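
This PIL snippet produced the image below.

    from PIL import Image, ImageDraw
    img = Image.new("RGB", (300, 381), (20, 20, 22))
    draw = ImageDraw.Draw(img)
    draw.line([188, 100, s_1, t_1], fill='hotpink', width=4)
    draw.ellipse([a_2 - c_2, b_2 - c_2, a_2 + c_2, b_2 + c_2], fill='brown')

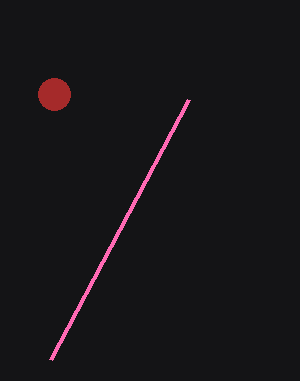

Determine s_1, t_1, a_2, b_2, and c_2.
s_1 = 50; t_1 = 360; a_2 = 54; b_2 = 94; c_2 = 16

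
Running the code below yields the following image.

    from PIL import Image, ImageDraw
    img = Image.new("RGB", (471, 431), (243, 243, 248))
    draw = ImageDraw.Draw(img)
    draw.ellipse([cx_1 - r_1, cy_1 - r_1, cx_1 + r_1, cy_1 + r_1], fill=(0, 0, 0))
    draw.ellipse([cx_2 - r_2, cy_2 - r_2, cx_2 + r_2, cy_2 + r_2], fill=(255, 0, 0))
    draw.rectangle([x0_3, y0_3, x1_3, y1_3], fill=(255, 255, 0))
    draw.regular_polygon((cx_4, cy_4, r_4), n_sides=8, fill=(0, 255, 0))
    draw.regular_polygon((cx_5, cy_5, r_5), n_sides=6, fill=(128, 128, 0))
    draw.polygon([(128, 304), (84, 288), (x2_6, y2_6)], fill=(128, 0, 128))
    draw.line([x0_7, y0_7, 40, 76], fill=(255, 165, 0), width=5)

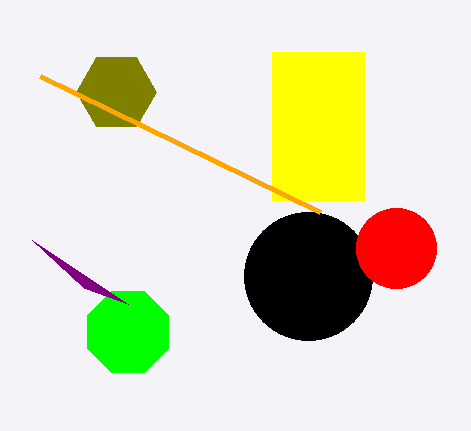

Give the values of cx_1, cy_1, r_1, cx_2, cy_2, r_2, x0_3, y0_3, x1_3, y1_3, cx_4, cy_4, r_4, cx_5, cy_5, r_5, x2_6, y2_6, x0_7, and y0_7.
cx_1 = 308; cy_1 = 276; r_1 = 64; cx_2 = 396; cy_2 = 248; r_2 = 40; x0_3 = 272; y0_3 = 52; x1_3 = 364; y1_3 = 200; cx_4 = 128; cy_4 = 332; r_4 = 44; cx_5 = 116; cy_5 = 92; r_5 = 40; x2_6 = 32; y2_6 = 240; x0_7 = 320; y0_7 = 212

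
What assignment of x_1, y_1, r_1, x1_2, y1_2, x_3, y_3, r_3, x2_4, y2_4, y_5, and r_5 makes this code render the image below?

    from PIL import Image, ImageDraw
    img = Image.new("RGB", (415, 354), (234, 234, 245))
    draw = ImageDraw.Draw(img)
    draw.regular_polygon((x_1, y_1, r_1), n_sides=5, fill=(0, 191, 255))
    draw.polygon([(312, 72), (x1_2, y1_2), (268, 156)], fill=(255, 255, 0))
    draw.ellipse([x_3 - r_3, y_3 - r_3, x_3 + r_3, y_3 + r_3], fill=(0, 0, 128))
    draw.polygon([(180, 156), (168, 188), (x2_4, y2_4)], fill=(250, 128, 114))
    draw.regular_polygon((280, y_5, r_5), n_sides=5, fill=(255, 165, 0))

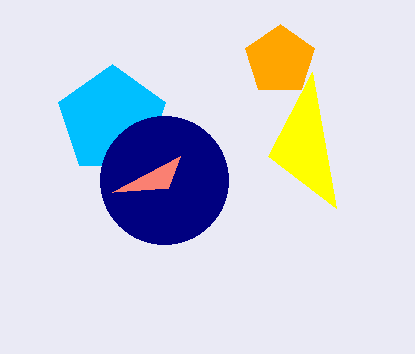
x_1 = 112
y_1 = 120
r_1 = 56
x1_2 = 336
y1_2 = 208
x_3 = 164
y_3 = 180
r_3 = 64
x2_4 = 112
y2_4 = 192
y_5 = 60
r_5 = 36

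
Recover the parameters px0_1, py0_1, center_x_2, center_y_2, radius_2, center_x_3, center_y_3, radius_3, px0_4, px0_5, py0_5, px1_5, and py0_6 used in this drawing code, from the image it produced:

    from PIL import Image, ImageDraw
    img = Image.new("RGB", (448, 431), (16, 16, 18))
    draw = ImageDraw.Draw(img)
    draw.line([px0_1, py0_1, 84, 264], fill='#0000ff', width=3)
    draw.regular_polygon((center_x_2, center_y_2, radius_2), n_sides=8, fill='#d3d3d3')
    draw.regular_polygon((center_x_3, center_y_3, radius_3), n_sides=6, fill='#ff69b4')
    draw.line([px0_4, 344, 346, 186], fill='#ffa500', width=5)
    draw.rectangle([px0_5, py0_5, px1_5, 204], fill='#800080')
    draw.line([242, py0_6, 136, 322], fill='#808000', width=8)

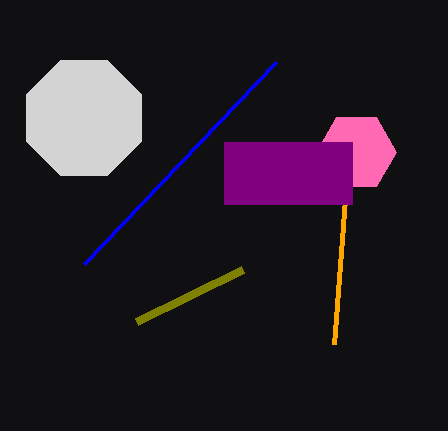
px0_1 = 276, py0_1 = 62, center_x_2 = 84, center_y_2 = 118, radius_2 = 62, center_x_3 = 356, center_y_3 = 152, radius_3 = 40, px0_4 = 334, px0_5 = 224, py0_5 = 142, px1_5 = 352, py0_6 = 270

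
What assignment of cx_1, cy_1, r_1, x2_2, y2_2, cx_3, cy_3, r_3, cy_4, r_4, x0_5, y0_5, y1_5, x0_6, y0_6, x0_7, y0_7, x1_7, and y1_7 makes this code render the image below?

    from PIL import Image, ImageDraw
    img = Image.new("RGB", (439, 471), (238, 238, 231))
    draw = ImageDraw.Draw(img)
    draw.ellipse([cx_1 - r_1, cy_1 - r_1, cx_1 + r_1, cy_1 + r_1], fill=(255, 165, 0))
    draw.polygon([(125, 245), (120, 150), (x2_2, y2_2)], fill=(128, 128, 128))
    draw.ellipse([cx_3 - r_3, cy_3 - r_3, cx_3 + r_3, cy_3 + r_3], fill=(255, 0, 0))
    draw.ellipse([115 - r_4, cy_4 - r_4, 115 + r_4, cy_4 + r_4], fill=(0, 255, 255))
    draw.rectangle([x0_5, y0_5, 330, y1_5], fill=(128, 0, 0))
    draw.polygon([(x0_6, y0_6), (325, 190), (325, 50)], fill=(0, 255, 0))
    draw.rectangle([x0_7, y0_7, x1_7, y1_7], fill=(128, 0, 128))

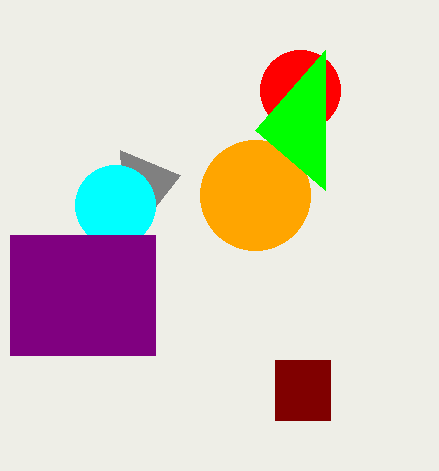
cx_1 = 255
cy_1 = 195
r_1 = 55
x2_2 = 180
y2_2 = 175
cx_3 = 300
cy_3 = 90
r_3 = 40
cy_4 = 205
r_4 = 40
x0_5 = 275
y0_5 = 360
y1_5 = 420
x0_6 = 255
y0_6 = 130
x0_7 = 10
y0_7 = 235
x1_7 = 155
y1_7 = 355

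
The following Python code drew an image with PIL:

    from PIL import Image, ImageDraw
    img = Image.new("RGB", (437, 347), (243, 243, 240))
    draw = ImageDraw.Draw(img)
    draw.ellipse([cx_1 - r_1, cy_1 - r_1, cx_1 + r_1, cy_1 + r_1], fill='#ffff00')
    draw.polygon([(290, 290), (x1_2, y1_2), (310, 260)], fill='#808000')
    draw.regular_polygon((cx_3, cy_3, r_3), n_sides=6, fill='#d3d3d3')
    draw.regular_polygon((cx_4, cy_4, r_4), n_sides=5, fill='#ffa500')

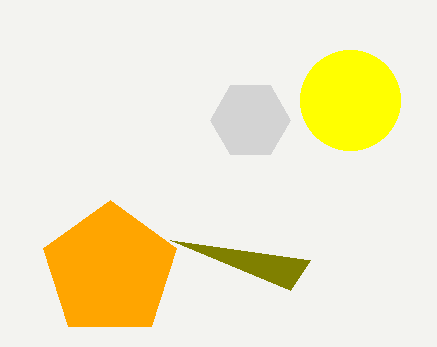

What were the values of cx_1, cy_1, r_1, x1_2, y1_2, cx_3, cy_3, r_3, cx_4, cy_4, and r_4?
cx_1 = 350; cy_1 = 100; r_1 = 50; x1_2 = 170; y1_2 = 240; cx_3 = 250; cy_3 = 120; r_3 = 40; cx_4 = 110; cy_4 = 270; r_4 = 70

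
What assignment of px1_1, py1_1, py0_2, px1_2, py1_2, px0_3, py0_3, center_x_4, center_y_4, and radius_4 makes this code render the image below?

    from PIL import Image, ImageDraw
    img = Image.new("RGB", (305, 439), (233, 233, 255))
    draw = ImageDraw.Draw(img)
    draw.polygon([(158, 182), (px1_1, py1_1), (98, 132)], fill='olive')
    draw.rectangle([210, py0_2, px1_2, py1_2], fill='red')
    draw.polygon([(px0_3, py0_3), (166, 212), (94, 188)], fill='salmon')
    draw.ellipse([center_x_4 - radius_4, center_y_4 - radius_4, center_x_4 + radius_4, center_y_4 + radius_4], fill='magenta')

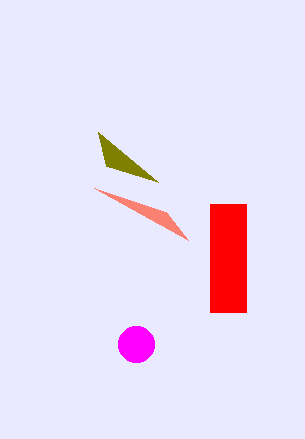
px1_1 = 106, py1_1 = 166, py0_2 = 204, px1_2 = 246, py1_2 = 312, px0_3 = 188, py0_3 = 240, center_x_4 = 136, center_y_4 = 344, radius_4 = 18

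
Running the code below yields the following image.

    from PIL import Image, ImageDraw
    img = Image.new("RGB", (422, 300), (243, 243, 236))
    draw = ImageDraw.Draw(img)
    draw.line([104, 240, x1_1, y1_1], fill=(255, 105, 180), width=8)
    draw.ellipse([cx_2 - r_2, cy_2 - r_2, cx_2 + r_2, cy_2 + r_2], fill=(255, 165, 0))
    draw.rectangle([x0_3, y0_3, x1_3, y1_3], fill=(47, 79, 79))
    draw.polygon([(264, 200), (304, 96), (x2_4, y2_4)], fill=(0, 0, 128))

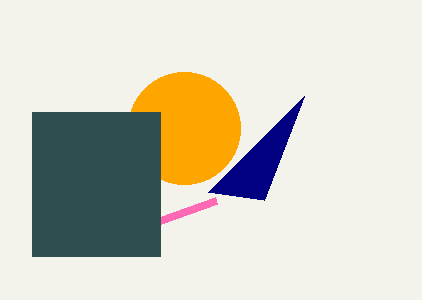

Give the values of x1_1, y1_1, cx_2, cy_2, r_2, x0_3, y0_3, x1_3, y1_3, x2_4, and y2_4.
x1_1 = 216, y1_1 = 200, cx_2 = 184, cy_2 = 128, r_2 = 56, x0_3 = 32, y0_3 = 112, x1_3 = 160, y1_3 = 256, x2_4 = 208, y2_4 = 192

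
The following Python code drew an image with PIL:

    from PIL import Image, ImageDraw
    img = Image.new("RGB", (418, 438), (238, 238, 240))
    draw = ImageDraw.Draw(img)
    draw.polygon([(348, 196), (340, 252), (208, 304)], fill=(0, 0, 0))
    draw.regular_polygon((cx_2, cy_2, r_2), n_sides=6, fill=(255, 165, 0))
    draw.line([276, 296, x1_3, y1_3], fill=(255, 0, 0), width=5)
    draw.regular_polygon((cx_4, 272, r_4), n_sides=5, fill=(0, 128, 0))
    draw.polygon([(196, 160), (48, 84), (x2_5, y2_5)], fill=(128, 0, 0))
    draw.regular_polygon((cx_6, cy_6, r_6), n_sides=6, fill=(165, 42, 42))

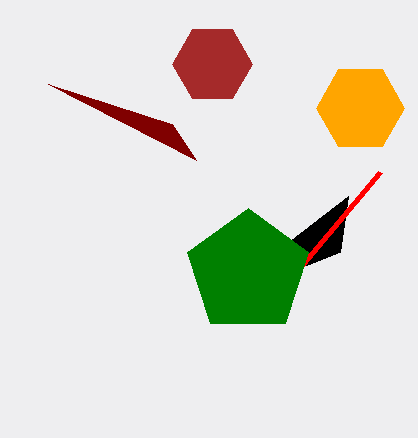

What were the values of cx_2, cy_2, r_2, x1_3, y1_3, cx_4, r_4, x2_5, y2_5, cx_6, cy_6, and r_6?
cx_2 = 360
cy_2 = 108
r_2 = 44
x1_3 = 380
y1_3 = 172
cx_4 = 248
r_4 = 64
x2_5 = 172
y2_5 = 124
cx_6 = 212
cy_6 = 64
r_6 = 40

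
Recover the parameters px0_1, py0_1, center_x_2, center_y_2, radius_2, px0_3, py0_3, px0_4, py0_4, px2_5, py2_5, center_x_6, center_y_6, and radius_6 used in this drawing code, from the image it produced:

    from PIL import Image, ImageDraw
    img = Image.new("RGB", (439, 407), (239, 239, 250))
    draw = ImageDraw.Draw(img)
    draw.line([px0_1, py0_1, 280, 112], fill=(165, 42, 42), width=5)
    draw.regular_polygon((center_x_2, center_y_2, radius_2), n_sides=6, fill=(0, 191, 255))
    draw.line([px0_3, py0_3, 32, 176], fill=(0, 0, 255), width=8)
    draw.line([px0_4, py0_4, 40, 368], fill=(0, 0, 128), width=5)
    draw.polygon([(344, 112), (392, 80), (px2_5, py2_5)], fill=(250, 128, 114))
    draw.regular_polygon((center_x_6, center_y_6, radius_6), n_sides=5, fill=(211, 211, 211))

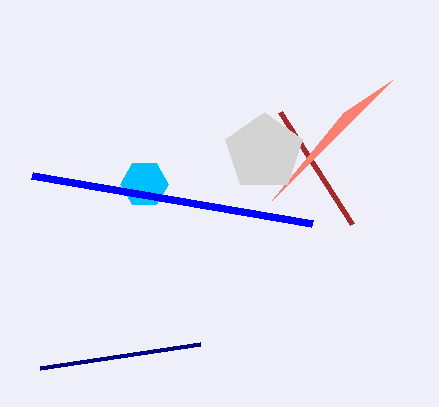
px0_1 = 352, py0_1 = 224, center_x_2 = 144, center_y_2 = 184, radius_2 = 24, px0_3 = 312, py0_3 = 224, px0_4 = 200, py0_4 = 344, px2_5 = 272, py2_5 = 200, center_x_6 = 264, center_y_6 = 152, radius_6 = 40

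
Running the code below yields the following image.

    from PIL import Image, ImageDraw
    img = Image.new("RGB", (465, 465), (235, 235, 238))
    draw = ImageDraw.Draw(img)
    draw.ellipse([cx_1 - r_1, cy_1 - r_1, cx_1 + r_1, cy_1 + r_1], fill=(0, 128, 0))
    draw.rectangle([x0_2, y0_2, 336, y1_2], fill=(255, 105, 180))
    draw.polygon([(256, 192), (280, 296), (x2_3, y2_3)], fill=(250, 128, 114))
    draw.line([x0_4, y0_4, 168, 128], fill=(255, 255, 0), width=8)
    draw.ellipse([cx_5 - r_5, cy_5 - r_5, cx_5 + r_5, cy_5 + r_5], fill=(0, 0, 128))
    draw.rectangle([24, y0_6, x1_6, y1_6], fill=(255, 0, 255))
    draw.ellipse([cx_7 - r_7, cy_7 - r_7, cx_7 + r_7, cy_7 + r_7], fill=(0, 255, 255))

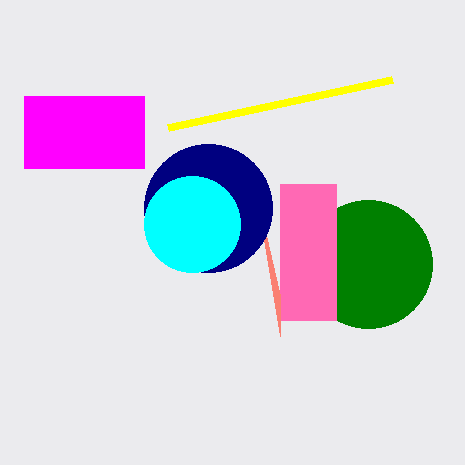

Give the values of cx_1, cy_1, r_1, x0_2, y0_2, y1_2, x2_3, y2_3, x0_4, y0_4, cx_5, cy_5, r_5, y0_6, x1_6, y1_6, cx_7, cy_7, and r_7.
cx_1 = 368
cy_1 = 264
r_1 = 64
x0_2 = 280
y0_2 = 184
y1_2 = 320
x2_3 = 280
y2_3 = 336
x0_4 = 392
y0_4 = 80
cx_5 = 208
cy_5 = 208
r_5 = 64
y0_6 = 96
x1_6 = 144
y1_6 = 168
cx_7 = 192
cy_7 = 224
r_7 = 48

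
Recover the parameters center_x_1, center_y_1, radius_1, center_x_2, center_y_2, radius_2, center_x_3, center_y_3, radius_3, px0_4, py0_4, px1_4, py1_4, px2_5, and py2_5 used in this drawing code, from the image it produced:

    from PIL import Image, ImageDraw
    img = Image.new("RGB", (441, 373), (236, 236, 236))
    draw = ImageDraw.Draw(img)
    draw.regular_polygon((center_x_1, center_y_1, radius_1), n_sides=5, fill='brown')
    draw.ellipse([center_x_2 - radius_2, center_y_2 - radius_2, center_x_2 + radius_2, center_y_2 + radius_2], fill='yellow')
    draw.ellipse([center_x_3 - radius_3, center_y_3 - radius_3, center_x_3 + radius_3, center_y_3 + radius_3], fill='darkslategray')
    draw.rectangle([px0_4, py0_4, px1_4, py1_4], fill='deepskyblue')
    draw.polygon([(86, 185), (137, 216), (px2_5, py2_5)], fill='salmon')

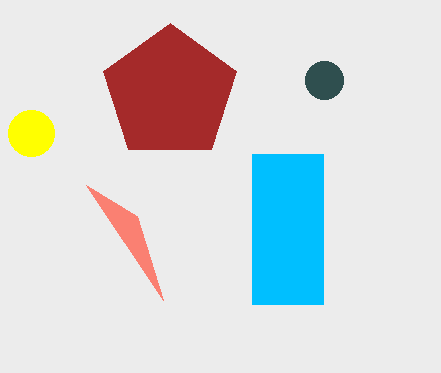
center_x_1 = 170; center_y_1 = 93; radius_1 = 70; center_x_2 = 31; center_y_2 = 133; radius_2 = 23; center_x_3 = 324; center_y_3 = 80; radius_3 = 19; px0_4 = 252; py0_4 = 154; px1_4 = 323; py1_4 = 304; px2_5 = 163; py2_5 = 300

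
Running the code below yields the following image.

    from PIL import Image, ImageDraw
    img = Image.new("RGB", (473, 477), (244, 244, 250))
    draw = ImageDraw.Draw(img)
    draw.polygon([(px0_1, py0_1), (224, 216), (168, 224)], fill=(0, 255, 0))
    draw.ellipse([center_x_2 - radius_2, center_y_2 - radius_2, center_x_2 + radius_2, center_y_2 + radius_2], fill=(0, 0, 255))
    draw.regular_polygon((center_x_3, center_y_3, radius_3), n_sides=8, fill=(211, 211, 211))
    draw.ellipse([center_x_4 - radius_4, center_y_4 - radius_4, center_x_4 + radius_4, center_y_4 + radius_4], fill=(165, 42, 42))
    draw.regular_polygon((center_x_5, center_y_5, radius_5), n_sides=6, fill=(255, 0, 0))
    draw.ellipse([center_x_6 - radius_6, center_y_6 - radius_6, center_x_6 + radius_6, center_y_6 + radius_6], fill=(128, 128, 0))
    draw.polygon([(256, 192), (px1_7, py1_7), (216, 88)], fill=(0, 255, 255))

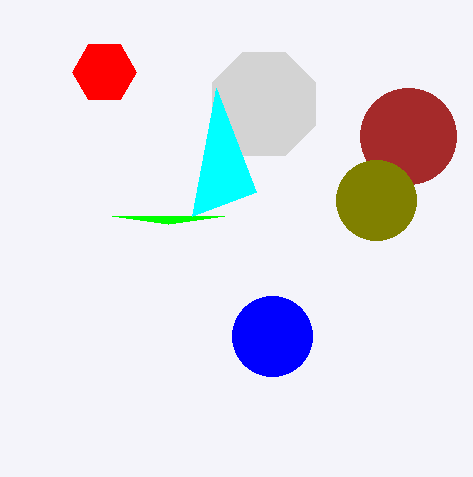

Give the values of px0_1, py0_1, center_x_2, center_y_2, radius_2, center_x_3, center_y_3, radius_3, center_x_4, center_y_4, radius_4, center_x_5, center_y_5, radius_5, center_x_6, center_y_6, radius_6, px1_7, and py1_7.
px0_1 = 112
py0_1 = 216
center_x_2 = 272
center_y_2 = 336
radius_2 = 40
center_x_3 = 264
center_y_3 = 104
radius_3 = 56
center_x_4 = 408
center_y_4 = 136
radius_4 = 48
center_x_5 = 104
center_y_5 = 72
radius_5 = 32
center_x_6 = 376
center_y_6 = 200
radius_6 = 40
px1_7 = 192
py1_7 = 216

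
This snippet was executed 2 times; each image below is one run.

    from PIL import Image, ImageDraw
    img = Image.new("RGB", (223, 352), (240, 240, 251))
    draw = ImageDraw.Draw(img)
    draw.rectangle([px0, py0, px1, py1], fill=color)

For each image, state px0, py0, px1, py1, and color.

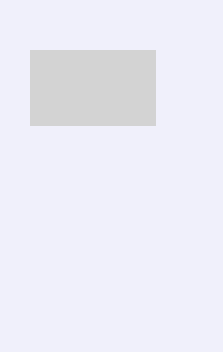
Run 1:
px0 = 30
py0 = 50
px1 = 155
py1 = 125
color = 'lightgray'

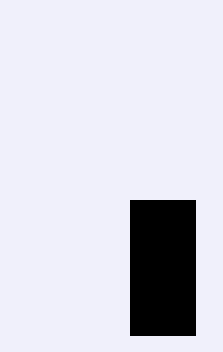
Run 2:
px0 = 130, py0 = 200, px1 = 195, py1 = 335, color = 'black'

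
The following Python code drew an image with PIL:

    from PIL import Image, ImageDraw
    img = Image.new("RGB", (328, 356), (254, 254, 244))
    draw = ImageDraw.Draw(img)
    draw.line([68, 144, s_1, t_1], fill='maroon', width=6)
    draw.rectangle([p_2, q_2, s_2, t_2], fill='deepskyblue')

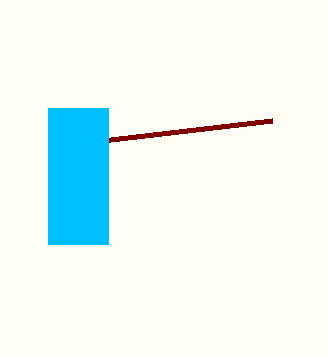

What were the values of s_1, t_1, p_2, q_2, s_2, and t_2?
s_1 = 272, t_1 = 120, p_2 = 48, q_2 = 108, s_2 = 108, t_2 = 244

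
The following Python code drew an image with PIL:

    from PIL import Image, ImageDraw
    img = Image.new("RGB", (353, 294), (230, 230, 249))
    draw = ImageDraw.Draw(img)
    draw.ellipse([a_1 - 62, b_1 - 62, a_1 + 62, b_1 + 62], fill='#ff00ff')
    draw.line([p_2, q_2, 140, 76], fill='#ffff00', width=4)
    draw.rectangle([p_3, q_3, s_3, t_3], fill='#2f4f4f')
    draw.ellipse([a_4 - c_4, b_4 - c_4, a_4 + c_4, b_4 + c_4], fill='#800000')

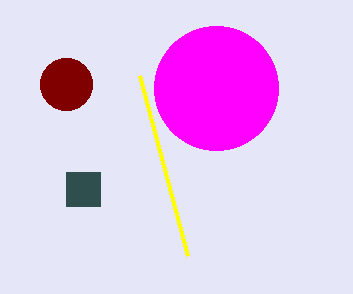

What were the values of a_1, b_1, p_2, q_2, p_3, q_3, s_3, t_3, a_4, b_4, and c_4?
a_1 = 216, b_1 = 88, p_2 = 188, q_2 = 256, p_3 = 66, q_3 = 172, s_3 = 100, t_3 = 206, a_4 = 66, b_4 = 84, c_4 = 26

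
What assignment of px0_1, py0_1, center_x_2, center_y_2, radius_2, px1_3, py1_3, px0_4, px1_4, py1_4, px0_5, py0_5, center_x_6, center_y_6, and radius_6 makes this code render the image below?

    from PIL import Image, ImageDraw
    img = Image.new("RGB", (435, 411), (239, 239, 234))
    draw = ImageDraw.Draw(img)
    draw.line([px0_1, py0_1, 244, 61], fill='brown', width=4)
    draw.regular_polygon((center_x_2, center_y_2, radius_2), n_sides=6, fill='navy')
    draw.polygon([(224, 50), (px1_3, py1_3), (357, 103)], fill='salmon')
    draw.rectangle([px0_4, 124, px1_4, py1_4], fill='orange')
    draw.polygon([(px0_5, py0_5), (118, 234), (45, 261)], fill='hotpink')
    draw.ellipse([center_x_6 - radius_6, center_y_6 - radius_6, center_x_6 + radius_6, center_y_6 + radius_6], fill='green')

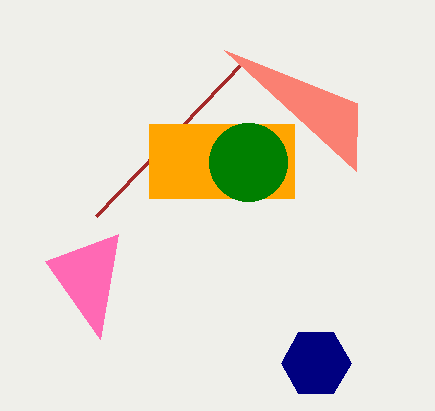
px0_1 = 96, py0_1 = 216, center_x_2 = 316, center_y_2 = 363, radius_2 = 35, px1_3 = 356, py1_3 = 171, px0_4 = 149, px1_4 = 294, py1_4 = 198, px0_5 = 100, py0_5 = 339, center_x_6 = 248, center_y_6 = 162, radius_6 = 39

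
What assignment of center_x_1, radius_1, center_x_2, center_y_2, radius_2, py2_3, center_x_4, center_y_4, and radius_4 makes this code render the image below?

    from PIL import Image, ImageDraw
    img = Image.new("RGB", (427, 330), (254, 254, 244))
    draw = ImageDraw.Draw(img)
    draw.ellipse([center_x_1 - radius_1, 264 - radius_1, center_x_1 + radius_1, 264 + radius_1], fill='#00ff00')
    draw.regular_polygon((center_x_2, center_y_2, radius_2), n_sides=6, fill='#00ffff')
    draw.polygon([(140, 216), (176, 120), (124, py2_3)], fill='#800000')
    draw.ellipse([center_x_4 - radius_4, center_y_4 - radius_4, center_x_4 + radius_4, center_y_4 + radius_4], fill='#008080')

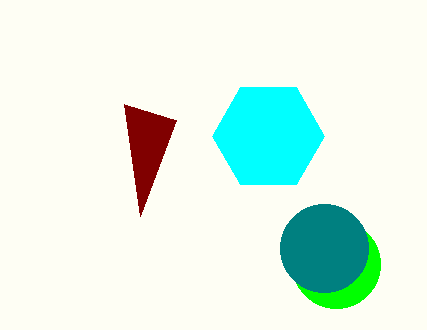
center_x_1 = 336
radius_1 = 44
center_x_2 = 268
center_y_2 = 136
radius_2 = 56
py2_3 = 104
center_x_4 = 324
center_y_4 = 248
radius_4 = 44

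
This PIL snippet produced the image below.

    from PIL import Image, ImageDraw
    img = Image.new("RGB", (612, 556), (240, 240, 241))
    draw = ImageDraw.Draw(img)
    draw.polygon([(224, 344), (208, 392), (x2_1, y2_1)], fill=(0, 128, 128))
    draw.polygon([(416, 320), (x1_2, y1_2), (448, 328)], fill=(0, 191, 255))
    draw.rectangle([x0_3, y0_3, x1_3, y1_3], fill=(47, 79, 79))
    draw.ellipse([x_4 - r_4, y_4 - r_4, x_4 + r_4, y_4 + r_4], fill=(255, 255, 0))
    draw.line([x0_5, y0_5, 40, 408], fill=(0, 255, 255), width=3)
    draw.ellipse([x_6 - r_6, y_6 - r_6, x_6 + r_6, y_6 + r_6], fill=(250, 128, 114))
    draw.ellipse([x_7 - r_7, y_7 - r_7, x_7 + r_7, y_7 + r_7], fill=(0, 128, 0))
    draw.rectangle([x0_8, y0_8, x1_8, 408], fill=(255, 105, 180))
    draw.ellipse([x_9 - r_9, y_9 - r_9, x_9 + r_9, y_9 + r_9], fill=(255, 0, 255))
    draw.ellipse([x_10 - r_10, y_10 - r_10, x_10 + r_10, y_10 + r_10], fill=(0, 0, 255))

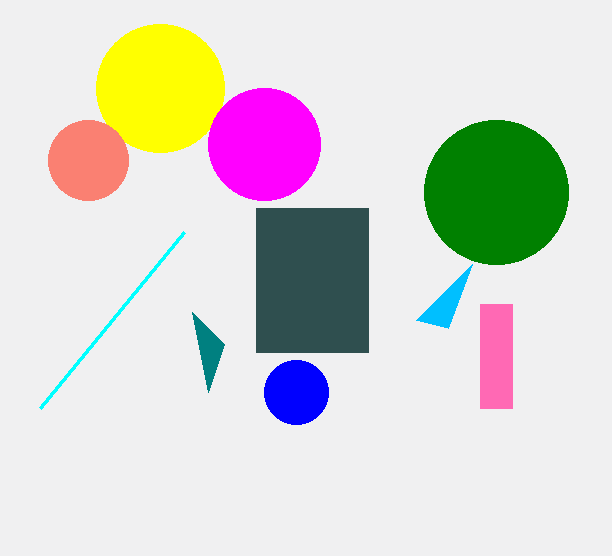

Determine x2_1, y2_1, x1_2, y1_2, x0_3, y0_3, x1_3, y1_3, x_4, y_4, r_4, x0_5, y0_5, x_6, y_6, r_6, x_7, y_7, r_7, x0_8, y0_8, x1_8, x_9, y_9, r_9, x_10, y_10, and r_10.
x2_1 = 192; y2_1 = 312; x1_2 = 472; y1_2 = 264; x0_3 = 256; y0_3 = 208; x1_3 = 368; y1_3 = 352; x_4 = 160; y_4 = 88; r_4 = 64; x0_5 = 184; y0_5 = 232; x_6 = 88; y_6 = 160; r_6 = 40; x_7 = 496; y_7 = 192; r_7 = 72; x0_8 = 480; y0_8 = 304; x1_8 = 512; x_9 = 264; y_9 = 144; r_9 = 56; x_10 = 296; y_10 = 392; r_10 = 32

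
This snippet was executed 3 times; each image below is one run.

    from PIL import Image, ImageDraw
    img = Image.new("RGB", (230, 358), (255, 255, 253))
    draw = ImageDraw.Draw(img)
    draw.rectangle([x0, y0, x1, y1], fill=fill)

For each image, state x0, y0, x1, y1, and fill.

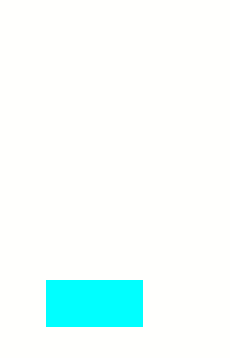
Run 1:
x0 = 46
y0 = 280
x1 = 142
y1 = 326
fill = 'cyan'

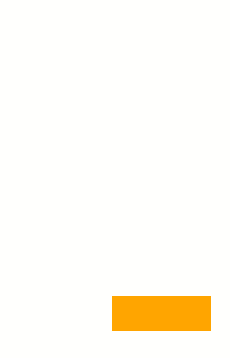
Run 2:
x0 = 112; y0 = 296; x1 = 210; y1 = 330; fill = 'orange'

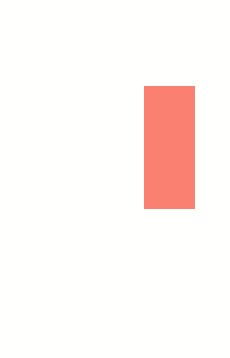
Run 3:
x0 = 144
y0 = 86
x1 = 194
y1 = 208
fill = 'salmon'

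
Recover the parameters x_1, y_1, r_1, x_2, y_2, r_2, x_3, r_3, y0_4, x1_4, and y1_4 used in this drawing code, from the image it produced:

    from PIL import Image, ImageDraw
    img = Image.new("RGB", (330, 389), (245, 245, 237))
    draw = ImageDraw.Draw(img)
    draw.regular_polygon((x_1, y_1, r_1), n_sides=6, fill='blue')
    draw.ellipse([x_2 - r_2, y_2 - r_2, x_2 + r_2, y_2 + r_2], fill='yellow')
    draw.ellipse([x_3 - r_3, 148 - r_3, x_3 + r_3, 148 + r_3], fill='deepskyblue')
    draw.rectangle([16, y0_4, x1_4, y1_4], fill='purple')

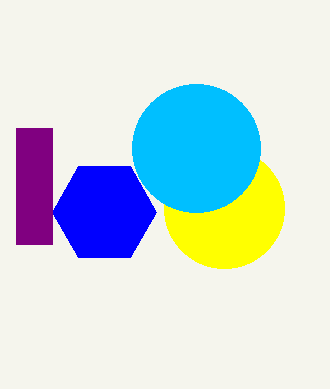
x_1 = 104, y_1 = 212, r_1 = 52, x_2 = 224, y_2 = 208, r_2 = 60, x_3 = 196, r_3 = 64, y0_4 = 128, x1_4 = 52, y1_4 = 244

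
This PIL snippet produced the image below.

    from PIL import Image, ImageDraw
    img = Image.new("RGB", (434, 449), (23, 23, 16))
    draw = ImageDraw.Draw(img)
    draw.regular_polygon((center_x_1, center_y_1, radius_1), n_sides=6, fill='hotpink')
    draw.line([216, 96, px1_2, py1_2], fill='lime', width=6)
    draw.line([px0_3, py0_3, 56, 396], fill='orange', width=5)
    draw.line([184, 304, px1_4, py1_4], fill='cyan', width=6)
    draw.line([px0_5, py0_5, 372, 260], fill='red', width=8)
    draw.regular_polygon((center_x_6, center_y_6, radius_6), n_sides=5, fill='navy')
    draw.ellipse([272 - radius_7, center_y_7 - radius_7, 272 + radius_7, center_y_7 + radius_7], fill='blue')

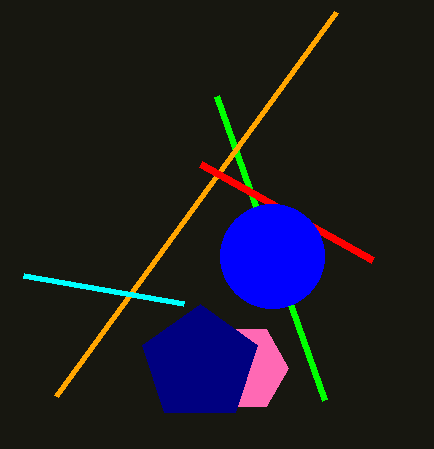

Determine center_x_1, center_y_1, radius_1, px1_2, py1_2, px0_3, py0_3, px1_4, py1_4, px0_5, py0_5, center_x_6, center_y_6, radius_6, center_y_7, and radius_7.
center_x_1 = 244; center_y_1 = 368; radius_1 = 44; px1_2 = 324; py1_2 = 400; px0_3 = 336; py0_3 = 12; px1_4 = 24; py1_4 = 276; px0_5 = 200; py0_5 = 164; center_x_6 = 200; center_y_6 = 364; radius_6 = 60; center_y_7 = 256; radius_7 = 52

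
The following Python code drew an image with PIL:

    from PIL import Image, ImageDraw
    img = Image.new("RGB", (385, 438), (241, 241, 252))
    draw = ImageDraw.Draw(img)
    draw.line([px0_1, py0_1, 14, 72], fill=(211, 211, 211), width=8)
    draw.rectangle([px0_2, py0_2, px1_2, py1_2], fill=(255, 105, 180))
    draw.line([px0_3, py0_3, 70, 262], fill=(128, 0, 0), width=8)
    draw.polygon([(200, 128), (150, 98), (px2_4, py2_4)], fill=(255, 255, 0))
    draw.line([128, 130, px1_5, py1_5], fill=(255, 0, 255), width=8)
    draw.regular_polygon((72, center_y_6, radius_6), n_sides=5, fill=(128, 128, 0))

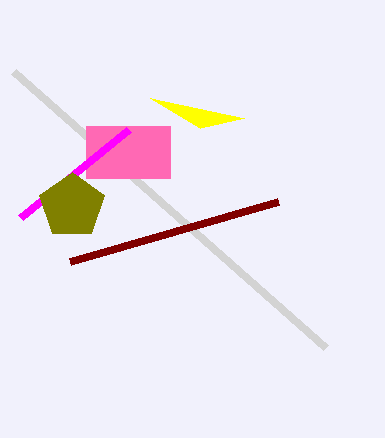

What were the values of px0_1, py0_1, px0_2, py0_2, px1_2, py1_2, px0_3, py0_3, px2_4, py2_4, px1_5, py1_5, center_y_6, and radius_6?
px0_1 = 326, py0_1 = 348, px0_2 = 86, py0_2 = 126, px1_2 = 170, py1_2 = 178, px0_3 = 278, py0_3 = 202, px2_4 = 244, py2_4 = 118, px1_5 = 20, py1_5 = 218, center_y_6 = 206, radius_6 = 34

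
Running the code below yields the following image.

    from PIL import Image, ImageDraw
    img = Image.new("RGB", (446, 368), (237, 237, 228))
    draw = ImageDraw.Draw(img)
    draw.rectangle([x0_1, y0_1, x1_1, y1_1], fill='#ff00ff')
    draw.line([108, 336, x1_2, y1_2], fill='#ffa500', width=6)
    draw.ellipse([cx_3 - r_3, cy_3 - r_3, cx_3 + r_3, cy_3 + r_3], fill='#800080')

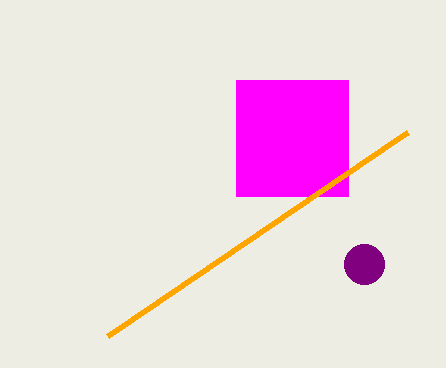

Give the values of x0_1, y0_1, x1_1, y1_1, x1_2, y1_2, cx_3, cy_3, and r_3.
x0_1 = 236
y0_1 = 80
x1_1 = 348
y1_1 = 196
x1_2 = 408
y1_2 = 132
cx_3 = 364
cy_3 = 264
r_3 = 20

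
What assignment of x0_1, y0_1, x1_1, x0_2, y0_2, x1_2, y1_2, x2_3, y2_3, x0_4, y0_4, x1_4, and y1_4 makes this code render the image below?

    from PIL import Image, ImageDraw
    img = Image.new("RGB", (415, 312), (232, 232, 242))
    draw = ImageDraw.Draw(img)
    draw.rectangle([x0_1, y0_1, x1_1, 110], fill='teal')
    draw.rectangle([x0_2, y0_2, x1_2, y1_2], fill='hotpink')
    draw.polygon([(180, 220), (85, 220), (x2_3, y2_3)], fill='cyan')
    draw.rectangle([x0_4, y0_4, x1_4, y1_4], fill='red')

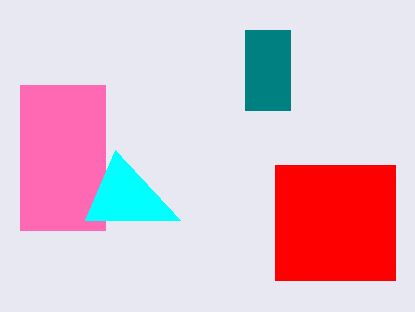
x0_1 = 245, y0_1 = 30, x1_1 = 290, x0_2 = 20, y0_2 = 85, x1_2 = 105, y1_2 = 230, x2_3 = 115, y2_3 = 150, x0_4 = 275, y0_4 = 165, x1_4 = 395, y1_4 = 280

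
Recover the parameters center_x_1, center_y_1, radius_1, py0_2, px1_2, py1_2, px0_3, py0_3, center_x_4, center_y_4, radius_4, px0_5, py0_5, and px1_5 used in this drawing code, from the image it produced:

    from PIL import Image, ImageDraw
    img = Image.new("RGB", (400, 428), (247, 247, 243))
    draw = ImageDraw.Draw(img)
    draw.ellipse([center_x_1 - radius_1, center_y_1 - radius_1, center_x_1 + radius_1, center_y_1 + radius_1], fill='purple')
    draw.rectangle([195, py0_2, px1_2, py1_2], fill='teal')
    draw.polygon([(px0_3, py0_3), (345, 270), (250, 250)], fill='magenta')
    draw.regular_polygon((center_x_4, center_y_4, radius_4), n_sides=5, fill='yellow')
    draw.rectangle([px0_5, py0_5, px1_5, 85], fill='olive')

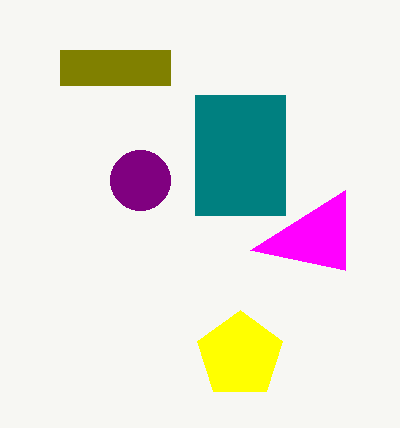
center_x_1 = 140
center_y_1 = 180
radius_1 = 30
py0_2 = 95
px1_2 = 285
py1_2 = 215
px0_3 = 345
py0_3 = 190
center_x_4 = 240
center_y_4 = 355
radius_4 = 45
px0_5 = 60
py0_5 = 50
px1_5 = 170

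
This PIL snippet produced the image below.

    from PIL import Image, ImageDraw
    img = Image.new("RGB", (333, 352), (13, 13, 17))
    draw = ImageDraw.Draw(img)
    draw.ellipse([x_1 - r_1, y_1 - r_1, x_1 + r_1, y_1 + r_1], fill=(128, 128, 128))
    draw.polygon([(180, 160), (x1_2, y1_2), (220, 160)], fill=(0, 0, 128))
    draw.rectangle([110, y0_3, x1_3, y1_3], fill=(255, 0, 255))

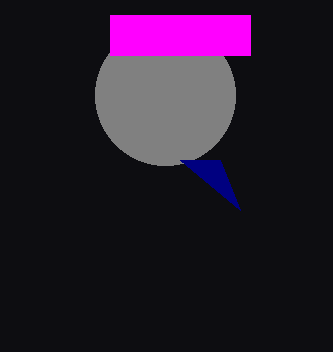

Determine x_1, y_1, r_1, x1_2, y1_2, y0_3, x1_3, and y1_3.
x_1 = 165
y_1 = 95
r_1 = 70
x1_2 = 240
y1_2 = 210
y0_3 = 15
x1_3 = 250
y1_3 = 55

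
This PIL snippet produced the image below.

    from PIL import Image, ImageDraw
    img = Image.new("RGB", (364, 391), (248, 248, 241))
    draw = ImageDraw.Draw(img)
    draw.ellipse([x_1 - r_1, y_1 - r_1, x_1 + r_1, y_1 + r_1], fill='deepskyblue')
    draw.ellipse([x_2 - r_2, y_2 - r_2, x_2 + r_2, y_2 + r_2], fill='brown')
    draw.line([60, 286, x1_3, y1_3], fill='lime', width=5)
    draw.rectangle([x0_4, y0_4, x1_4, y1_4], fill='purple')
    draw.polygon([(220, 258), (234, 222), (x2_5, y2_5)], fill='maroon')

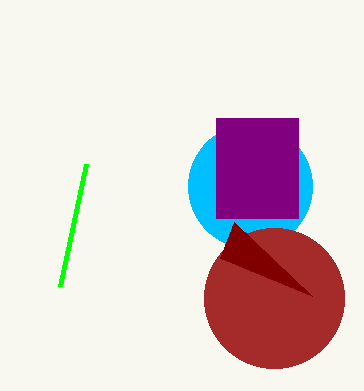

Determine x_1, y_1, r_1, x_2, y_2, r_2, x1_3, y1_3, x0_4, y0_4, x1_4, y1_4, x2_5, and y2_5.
x_1 = 250, y_1 = 186, r_1 = 62, x_2 = 274, y_2 = 298, r_2 = 70, x1_3 = 86, y1_3 = 164, x0_4 = 216, y0_4 = 118, x1_4 = 298, y1_4 = 218, x2_5 = 312, y2_5 = 296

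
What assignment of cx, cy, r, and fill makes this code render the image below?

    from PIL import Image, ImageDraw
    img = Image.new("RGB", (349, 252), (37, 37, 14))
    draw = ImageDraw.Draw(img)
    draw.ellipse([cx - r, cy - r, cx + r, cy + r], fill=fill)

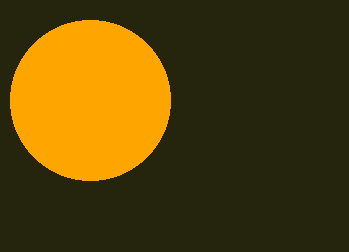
cx = 90
cy = 100
r = 80
fill = 'orange'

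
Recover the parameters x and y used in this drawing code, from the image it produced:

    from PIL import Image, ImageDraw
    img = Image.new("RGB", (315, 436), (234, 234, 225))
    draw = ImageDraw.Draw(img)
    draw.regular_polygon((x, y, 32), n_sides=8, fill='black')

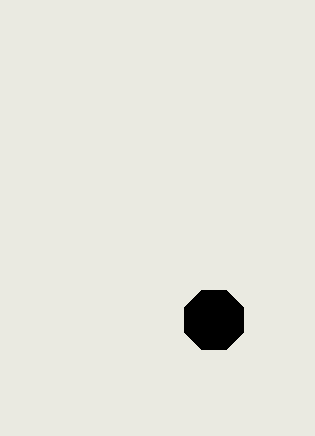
x = 214
y = 320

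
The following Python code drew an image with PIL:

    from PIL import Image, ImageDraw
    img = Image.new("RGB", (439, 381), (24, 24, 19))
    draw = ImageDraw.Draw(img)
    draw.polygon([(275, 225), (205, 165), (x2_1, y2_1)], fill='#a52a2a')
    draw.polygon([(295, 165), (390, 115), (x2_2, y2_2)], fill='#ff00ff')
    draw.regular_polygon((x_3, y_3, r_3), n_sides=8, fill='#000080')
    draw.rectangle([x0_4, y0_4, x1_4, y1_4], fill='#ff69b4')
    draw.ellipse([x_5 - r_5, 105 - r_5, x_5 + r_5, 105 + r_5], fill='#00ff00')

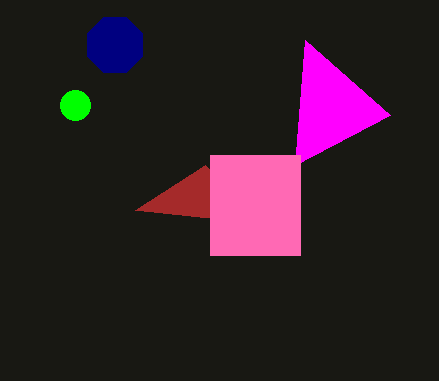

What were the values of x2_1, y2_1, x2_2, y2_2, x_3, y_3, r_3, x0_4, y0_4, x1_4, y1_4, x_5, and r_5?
x2_1 = 135
y2_1 = 210
x2_2 = 305
y2_2 = 40
x_3 = 115
y_3 = 45
r_3 = 30
x0_4 = 210
y0_4 = 155
x1_4 = 300
y1_4 = 255
x_5 = 75
r_5 = 15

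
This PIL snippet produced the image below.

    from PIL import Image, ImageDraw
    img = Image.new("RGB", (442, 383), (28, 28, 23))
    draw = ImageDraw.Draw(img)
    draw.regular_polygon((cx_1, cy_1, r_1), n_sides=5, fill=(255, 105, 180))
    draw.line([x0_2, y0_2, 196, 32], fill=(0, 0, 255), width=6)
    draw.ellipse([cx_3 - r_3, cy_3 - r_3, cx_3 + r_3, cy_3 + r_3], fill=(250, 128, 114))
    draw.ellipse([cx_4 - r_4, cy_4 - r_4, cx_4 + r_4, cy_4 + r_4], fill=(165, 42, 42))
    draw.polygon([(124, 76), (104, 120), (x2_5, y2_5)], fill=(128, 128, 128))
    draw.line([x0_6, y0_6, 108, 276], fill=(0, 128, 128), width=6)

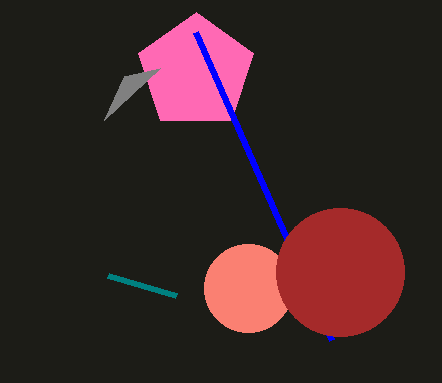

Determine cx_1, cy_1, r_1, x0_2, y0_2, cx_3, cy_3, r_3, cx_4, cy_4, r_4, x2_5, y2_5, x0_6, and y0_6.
cx_1 = 196
cy_1 = 72
r_1 = 60
x0_2 = 332
y0_2 = 340
cx_3 = 248
cy_3 = 288
r_3 = 44
cx_4 = 340
cy_4 = 272
r_4 = 64
x2_5 = 160
y2_5 = 68
x0_6 = 176
y0_6 = 296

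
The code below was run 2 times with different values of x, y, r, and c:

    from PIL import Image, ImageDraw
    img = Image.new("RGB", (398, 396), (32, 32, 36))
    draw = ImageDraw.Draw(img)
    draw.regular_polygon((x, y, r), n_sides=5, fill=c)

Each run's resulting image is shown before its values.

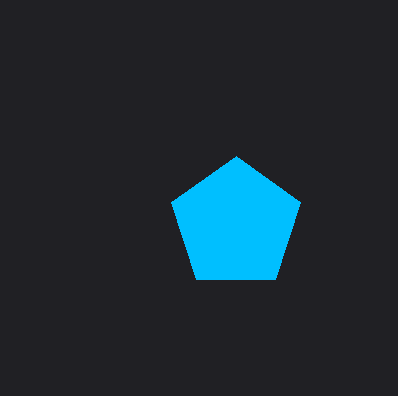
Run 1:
x = 236, y = 224, r = 68, c = 'deepskyblue'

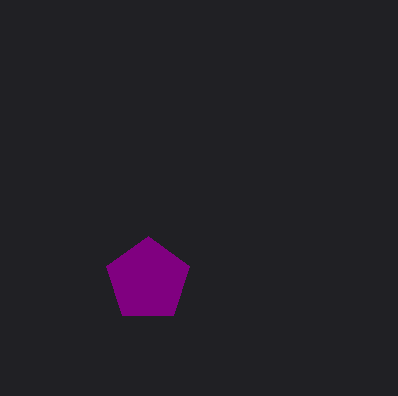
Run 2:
x = 148, y = 280, r = 44, c = 'purple'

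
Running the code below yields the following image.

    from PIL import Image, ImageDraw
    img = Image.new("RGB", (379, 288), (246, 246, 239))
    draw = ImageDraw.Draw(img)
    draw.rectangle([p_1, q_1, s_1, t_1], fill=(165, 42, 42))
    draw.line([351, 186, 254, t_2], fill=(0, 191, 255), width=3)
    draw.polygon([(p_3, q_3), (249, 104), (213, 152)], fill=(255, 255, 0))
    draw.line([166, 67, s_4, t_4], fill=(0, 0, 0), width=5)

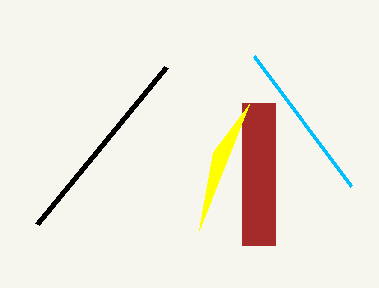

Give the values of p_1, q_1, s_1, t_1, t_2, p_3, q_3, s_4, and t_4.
p_1 = 242
q_1 = 103
s_1 = 275
t_1 = 245
t_2 = 56
p_3 = 199
q_3 = 230
s_4 = 37
t_4 = 224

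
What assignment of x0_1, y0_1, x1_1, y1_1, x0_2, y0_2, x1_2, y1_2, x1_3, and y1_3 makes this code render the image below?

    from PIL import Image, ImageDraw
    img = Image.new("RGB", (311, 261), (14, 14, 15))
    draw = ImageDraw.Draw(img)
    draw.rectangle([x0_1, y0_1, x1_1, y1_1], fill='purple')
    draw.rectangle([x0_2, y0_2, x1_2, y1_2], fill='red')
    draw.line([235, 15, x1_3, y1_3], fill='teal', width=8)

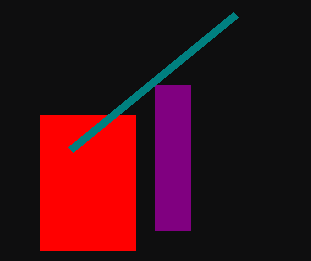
x0_1 = 155; y0_1 = 85; x1_1 = 190; y1_1 = 230; x0_2 = 40; y0_2 = 115; x1_2 = 135; y1_2 = 250; x1_3 = 70; y1_3 = 150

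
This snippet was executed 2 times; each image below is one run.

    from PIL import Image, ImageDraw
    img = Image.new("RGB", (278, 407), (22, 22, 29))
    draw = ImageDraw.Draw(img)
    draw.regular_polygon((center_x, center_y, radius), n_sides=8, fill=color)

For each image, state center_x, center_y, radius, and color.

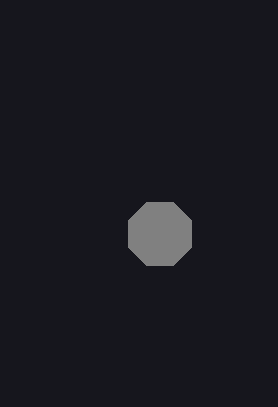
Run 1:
center_x = 160; center_y = 234; radius = 34; color = 'gray'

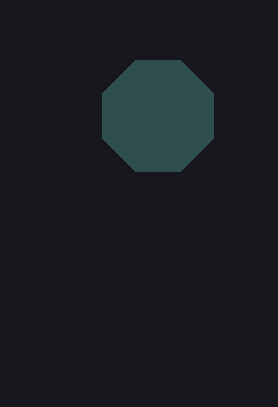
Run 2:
center_x = 158; center_y = 116; radius = 60; color = 'darkslategray'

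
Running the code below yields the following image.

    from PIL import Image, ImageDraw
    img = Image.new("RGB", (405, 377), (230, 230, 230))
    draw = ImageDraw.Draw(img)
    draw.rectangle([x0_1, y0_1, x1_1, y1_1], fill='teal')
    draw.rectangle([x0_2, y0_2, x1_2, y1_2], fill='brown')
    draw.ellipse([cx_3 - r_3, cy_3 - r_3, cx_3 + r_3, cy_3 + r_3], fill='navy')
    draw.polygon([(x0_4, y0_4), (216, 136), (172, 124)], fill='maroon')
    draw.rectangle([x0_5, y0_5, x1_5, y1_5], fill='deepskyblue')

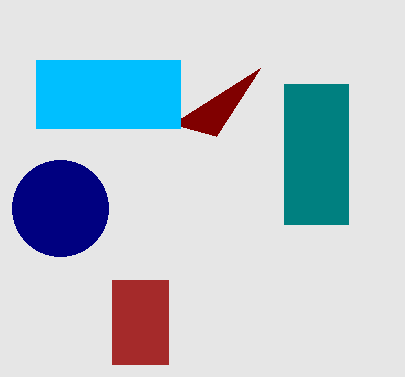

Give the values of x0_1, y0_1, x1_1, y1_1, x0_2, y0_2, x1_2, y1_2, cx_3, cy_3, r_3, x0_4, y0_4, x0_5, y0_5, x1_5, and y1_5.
x0_1 = 284, y0_1 = 84, x1_1 = 348, y1_1 = 224, x0_2 = 112, y0_2 = 280, x1_2 = 168, y1_2 = 364, cx_3 = 60, cy_3 = 208, r_3 = 48, x0_4 = 260, y0_4 = 68, x0_5 = 36, y0_5 = 60, x1_5 = 180, y1_5 = 128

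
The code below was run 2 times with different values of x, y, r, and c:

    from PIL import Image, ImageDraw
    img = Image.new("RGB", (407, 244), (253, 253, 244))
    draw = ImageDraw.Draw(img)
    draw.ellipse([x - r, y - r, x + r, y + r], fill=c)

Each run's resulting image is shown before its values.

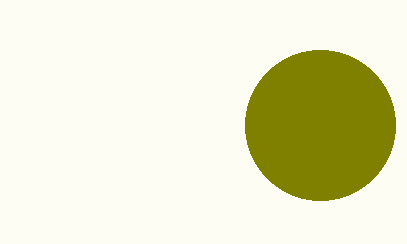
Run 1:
x = 320; y = 125; r = 75; c = 'olive'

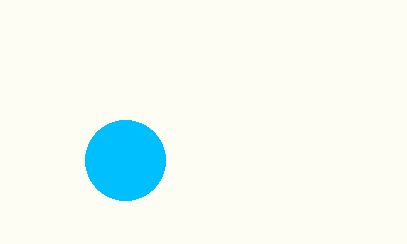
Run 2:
x = 125
y = 160
r = 40
c = 'deepskyblue'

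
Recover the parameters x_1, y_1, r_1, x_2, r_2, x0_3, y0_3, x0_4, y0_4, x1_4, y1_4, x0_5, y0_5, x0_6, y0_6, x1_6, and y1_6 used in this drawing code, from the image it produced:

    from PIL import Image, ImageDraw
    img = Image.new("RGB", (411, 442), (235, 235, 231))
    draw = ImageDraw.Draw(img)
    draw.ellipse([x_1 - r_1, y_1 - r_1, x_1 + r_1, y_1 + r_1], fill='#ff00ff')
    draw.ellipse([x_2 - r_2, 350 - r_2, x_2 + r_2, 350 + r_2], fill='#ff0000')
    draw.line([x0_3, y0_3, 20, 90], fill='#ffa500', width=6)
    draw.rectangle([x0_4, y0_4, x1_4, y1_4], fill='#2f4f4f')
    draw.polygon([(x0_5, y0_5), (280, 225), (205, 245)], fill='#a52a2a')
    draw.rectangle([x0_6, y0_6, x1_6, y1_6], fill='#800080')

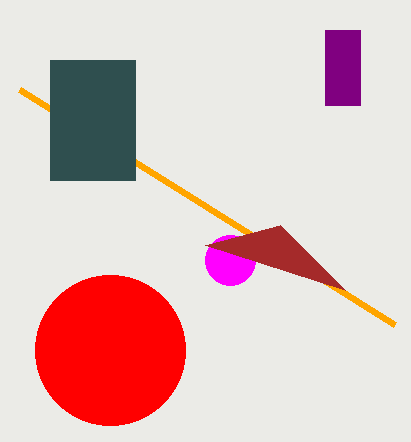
x_1 = 230
y_1 = 260
r_1 = 25
x_2 = 110
r_2 = 75
x0_3 = 395
y0_3 = 325
x0_4 = 50
y0_4 = 60
x1_4 = 135
y1_4 = 180
x0_5 = 345
y0_5 = 290
x0_6 = 325
y0_6 = 30
x1_6 = 360
y1_6 = 105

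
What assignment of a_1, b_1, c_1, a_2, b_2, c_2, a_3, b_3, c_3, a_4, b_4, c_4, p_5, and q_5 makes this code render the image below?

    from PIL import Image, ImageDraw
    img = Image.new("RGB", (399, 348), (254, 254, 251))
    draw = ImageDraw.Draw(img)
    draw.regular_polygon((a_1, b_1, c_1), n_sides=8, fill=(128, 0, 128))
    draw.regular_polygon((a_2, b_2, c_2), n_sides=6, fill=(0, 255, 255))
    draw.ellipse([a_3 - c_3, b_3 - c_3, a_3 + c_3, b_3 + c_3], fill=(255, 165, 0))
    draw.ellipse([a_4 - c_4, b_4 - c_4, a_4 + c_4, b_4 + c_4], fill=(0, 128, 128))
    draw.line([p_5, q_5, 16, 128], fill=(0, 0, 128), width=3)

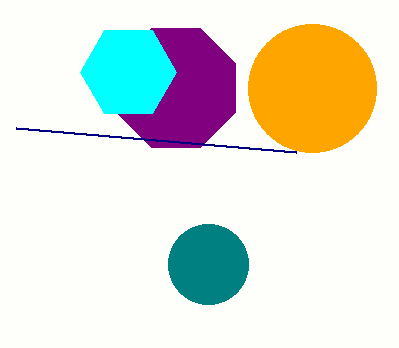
a_1 = 176; b_1 = 88; c_1 = 64; a_2 = 128; b_2 = 72; c_2 = 48; a_3 = 312; b_3 = 88; c_3 = 64; a_4 = 208; b_4 = 264; c_4 = 40; p_5 = 296; q_5 = 152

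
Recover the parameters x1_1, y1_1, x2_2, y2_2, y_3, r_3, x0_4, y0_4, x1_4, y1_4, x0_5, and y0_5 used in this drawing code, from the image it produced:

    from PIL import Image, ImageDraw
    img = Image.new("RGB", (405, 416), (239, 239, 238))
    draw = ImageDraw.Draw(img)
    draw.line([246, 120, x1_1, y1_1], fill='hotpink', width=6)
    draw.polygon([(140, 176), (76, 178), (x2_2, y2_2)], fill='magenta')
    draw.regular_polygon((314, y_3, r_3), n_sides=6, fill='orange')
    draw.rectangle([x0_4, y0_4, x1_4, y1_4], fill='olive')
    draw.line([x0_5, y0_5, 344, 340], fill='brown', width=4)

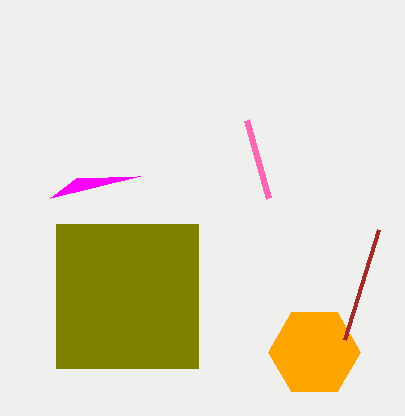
x1_1 = 268, y1_1 = 198, x2_2 = 50, y2_2 = 198, y_3 = 352, r_3 = 46, x0_4 = 56, y0_4 = 224, x1_4 = 198, y1_4 = 368, x0_5 = 378, y0_5 = 230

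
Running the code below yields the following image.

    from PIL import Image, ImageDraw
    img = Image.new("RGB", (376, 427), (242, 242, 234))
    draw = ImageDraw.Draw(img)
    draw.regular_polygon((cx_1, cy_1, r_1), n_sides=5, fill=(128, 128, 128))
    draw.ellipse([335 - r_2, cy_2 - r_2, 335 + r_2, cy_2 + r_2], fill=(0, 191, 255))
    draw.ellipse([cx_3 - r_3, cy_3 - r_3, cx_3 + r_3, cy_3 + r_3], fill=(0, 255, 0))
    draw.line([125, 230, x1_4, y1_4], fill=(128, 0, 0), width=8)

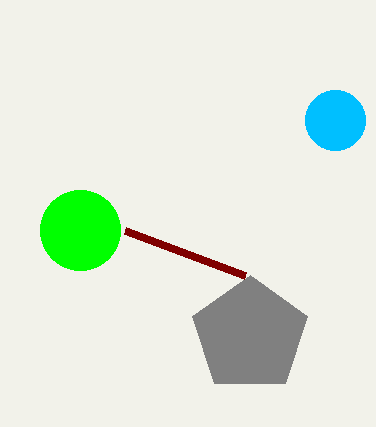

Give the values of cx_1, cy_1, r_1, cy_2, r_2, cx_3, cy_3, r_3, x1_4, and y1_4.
cx_1 = 250; cy_1 = 335; r_1 = 60; cy_2 = 120; r_2 = 30; cx_3 = 80; cy_3 = 230; r_3 = 40; x1_4 = 245; y1_4 = 275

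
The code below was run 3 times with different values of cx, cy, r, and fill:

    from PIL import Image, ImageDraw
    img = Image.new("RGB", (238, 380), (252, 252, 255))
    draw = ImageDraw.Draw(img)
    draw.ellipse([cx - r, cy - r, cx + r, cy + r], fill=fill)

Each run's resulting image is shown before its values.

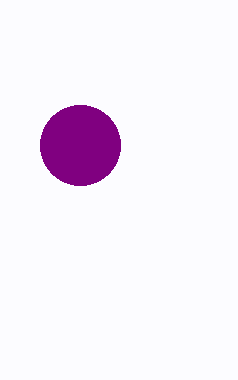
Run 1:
cx = 80, cy = 145, r = 40, fill = 'purple'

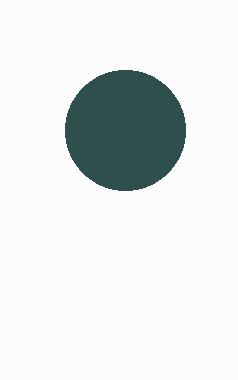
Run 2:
cx = 125
cy = 130
r = 60
fill = 'darkslategray'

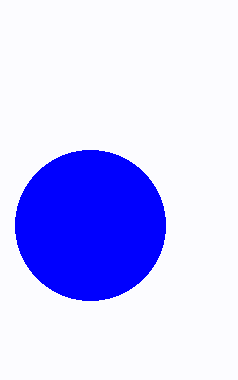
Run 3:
cx = 90, cy = 225, r = 75, fill = 'blue'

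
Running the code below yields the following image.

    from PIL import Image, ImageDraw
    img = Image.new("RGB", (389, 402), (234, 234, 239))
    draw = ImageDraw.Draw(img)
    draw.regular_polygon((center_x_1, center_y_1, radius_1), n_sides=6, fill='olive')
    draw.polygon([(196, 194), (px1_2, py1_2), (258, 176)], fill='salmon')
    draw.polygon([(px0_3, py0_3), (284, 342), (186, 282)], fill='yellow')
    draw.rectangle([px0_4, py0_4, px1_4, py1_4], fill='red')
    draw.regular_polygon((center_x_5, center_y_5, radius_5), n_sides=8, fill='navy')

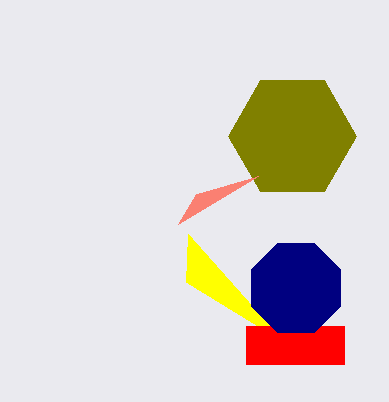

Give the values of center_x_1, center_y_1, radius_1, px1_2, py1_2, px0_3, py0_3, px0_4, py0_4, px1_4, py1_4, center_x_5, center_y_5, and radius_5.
center_x_1 = 292; center_y_1 = 136; radius_1 = 64; px1_2 = 178; py1_2 = 224; px0_3 = 188; py0_3 = 234; px0_4 = 246; py0_4 = 326; px1_4 = 344; py1_4 = 364; center_x_5 = 296; center_y_5 = 288; radius_5 = 48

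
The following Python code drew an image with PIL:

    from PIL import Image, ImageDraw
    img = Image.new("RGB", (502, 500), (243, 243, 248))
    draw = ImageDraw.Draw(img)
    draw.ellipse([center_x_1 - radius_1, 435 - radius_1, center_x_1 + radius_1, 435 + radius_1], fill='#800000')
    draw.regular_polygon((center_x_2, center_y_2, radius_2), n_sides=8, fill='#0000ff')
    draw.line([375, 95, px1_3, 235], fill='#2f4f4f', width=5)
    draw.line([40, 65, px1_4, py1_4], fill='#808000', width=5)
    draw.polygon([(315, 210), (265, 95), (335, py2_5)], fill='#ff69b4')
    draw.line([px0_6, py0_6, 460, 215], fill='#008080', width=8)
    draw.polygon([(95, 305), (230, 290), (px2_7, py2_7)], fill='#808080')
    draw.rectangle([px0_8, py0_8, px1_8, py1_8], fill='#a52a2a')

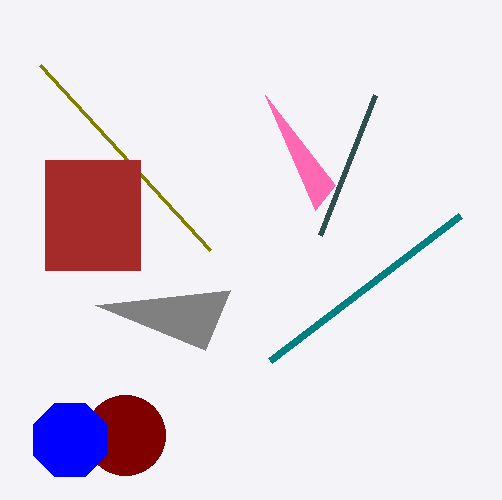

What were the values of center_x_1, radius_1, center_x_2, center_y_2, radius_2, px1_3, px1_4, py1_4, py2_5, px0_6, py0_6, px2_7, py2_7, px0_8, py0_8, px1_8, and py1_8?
center_x_1 = 125
radius_1 = 40
center_x_2 = 70
center_y_2 = 440
radius_2 = 40
px1_3 = 320
px1_4 = 210
py1_4 = 250
py2_5 = 185
px0_6 = 270
py0_6 = 360
px2_7 = 205
py2_7 = 350
px0_8 = 45
py0_8 = 160
px1_8 = 140
py1_8 = 270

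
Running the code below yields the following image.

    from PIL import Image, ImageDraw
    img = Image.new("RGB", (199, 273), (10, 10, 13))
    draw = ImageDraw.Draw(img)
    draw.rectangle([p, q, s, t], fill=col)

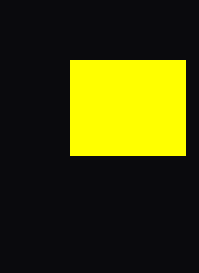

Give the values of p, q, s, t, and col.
p = 70; q = 60; s = 185; t = 155; col = 'yellow'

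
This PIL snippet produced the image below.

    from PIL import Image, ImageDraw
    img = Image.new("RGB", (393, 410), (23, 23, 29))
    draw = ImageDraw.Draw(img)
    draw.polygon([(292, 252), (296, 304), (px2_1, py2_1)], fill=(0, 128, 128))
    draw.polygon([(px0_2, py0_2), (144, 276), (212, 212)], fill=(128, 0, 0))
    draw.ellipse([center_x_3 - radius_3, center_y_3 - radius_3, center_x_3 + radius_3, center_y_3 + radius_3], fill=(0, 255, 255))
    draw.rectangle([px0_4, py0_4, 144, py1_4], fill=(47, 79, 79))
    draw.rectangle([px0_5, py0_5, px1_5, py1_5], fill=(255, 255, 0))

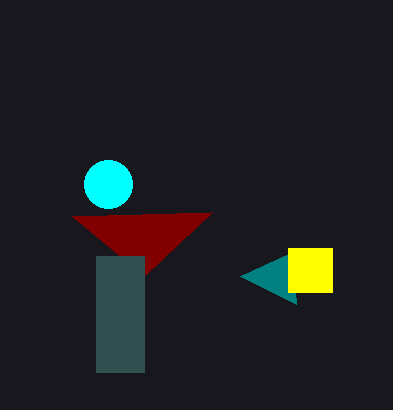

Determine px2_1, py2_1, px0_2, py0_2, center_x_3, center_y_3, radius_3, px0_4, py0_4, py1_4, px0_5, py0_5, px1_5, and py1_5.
px2_1 = 240
py2_1 = 276
px0_2 = 72
py0_2 = 216
center_x_3 = 108
center_y_3 = 184
radius_3 = 24
px0_4 = 96
py0_4 = 256
py1_4 = 372
px0_5 = 288
py0_5 = 248
px1_5 = 332
py1_5 = 292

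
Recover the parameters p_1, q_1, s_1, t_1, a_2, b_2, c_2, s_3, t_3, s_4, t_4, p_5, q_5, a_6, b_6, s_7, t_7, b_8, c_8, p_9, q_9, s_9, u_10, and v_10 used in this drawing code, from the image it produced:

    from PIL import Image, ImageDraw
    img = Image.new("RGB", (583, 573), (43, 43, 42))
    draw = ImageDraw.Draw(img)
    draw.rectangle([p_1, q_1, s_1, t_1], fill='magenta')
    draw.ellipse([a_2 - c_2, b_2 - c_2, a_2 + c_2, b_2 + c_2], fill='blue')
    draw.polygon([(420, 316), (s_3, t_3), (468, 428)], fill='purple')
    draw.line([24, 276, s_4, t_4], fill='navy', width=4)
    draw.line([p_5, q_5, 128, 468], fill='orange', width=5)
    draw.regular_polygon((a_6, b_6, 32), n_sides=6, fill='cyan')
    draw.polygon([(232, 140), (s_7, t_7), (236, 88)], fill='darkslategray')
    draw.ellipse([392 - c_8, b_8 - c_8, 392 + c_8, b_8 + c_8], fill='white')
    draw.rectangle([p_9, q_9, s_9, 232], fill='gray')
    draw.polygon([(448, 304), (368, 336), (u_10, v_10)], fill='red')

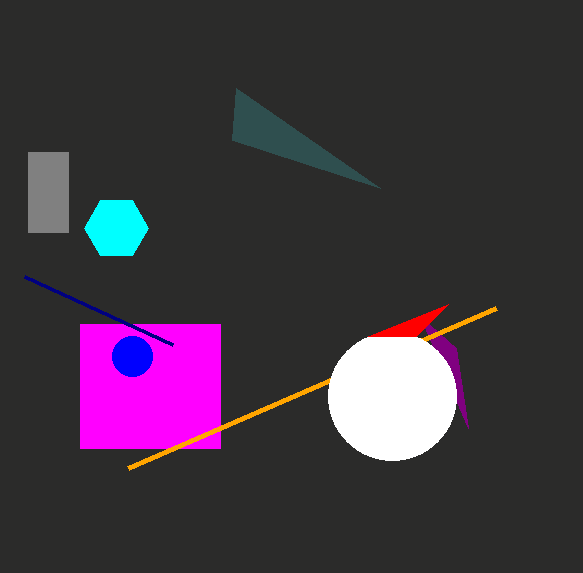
p_1 = 80; q_1 = 324; s_1 = 220; t_1 = 448; a_2 = 132; b_2 = 356; c_2 = 20; s_3 = 456; t_3 = 348; s_4 = 172; t_4 = 344; p_5 = 496; q_5 = 308; a_6 = 116; b_6 = 228; s_7 = 380; t_7 = 188; b_8 = 396; c_8 = 64; p_9 = 28; q_9 = 152; s_9 = 68; u_10 = 416; v_10 = 336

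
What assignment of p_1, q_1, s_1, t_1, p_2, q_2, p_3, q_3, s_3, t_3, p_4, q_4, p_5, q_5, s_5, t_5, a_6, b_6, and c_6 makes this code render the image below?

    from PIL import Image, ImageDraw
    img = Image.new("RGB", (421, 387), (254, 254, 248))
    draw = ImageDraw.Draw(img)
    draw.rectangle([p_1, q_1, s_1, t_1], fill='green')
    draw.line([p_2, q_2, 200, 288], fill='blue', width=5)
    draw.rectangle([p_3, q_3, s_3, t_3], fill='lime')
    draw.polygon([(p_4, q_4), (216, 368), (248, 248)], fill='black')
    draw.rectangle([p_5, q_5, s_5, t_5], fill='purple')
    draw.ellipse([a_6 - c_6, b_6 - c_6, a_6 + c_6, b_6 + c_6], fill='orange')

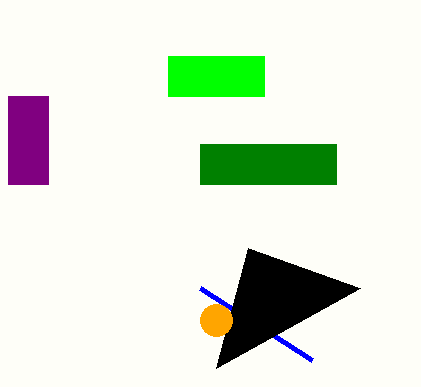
p_1 = 200
q_1 = 144
s_1 = 336
t_1 = 184
p_2 = 312
q_2 = 360
p_3 = 168
q_3 = 56
s_3 = 264
t_3 = 96
p_4 = 360
q_4 = 288
p_5 = 8
q_5 = 96
s_5 = 48
t_5 = 184
a_6 = 216
b_6 = 320
c_6 = 16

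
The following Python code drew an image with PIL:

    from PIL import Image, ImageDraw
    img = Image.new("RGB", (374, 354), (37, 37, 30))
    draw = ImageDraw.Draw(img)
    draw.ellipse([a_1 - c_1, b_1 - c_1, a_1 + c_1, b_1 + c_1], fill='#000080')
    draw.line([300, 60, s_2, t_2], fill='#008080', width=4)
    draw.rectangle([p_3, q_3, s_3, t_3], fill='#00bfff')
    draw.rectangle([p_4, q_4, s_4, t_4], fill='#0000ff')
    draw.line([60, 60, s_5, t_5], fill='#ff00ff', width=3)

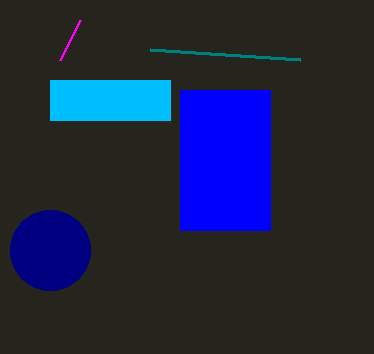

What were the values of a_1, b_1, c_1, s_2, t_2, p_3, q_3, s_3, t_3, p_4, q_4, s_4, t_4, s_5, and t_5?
a_1 = 50; b_1 = 250; c_1 = 40; s_2 = 150; t_2 = 50; p_3 = 50; q_3 = 80; s_3 = 170; t_3 = 120; p_4 = 180; q_4 = 90; s_4 = 270; t_4 = 230; s_5 = 80; t_5 = 20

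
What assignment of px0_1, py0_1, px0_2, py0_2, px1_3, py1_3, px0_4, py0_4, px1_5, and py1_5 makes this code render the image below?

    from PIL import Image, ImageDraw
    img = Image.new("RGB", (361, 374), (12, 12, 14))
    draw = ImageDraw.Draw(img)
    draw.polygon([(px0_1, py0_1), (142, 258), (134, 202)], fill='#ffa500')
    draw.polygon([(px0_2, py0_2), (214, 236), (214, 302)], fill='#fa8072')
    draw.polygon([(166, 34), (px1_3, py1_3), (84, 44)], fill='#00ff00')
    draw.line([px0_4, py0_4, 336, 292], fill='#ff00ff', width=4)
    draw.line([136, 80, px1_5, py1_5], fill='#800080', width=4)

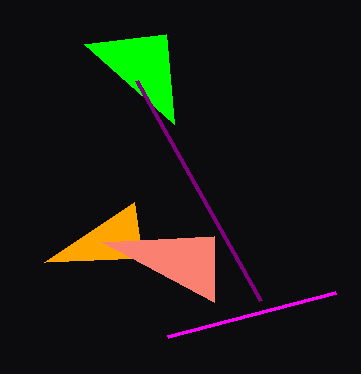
px0_1 = 44
py0_1 = 262
px0_2 = 102
py0_2 = 242
px1_3 = 174
py1_3 = 124
px0_4 = 168
py0_4 = 336
px1_5 = 260
py1_5 = 300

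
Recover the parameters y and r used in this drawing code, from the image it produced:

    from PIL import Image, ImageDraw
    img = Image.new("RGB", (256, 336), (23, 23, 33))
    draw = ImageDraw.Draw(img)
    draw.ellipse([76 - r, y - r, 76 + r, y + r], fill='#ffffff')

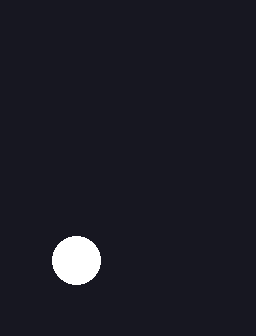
y = 260, r = 24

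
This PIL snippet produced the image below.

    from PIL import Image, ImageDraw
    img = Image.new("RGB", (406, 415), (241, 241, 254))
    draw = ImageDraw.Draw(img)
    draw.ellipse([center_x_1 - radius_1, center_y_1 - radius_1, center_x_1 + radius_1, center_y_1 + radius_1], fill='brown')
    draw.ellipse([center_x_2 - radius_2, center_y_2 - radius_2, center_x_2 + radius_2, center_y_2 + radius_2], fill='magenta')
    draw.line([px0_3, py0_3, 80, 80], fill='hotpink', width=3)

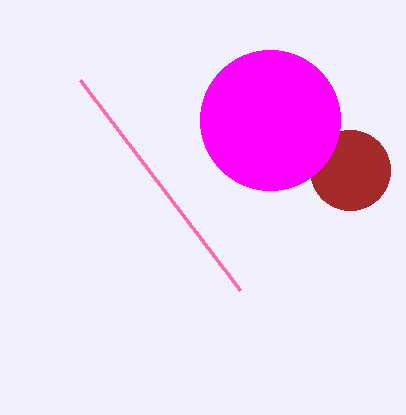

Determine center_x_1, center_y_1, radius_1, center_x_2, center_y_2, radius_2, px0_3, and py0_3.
center_x_1 = 350, center_y_1 = 170, radius_1 = 40, center_x_2 = 270, center_y_2 = 120, radius_2 = 70, px0_3 = 240, py0_3 = 290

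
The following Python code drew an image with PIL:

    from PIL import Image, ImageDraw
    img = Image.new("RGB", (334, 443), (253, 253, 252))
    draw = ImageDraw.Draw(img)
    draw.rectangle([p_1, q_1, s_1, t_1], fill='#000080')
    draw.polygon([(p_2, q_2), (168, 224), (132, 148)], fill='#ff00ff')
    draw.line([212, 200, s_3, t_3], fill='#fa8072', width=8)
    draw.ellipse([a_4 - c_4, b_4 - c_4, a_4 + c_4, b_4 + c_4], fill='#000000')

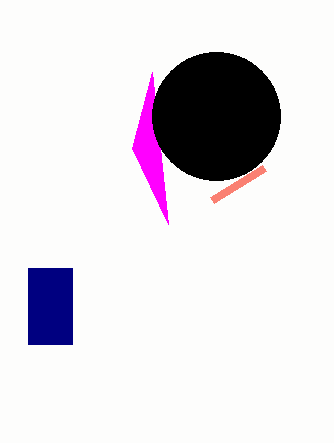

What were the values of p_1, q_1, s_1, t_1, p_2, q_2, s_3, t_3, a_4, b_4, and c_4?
p_1 = 28, q_1 = 268, s_1 = 72, t_1 = 344, p_2 = 152, q_2 = 72, s_3 = 264, t_3 = 168, a_4 = 216, b_4 = 116, c_4 = 64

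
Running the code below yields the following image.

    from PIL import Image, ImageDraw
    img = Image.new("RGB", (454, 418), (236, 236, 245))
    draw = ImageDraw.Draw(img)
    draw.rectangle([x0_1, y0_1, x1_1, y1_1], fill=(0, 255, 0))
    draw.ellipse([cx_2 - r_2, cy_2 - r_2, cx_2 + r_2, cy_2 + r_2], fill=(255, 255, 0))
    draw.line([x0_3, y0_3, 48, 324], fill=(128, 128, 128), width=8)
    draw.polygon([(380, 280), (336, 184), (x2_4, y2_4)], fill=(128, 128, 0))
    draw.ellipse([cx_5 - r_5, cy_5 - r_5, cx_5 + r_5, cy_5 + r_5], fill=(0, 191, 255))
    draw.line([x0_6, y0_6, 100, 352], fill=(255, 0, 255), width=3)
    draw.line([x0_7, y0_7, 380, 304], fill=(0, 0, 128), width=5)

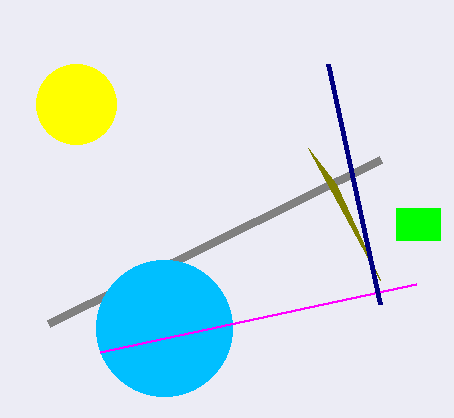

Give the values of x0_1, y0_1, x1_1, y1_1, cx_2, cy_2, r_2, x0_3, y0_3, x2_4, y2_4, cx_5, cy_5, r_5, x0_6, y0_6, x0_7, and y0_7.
x0_1 = 396; y0_1 = 208; x1_1 = 440; y1_1 = 240; cx_2 = 76; cy_2 = 104; r_2 = 40; x0_3 = 380; y0_3 = 160; x2_4 = 308; y2_4 = 148; cx_5 = 164; cy_5 = 328; r_5 = 68; x0_6 = 416; y0_6 = 284; x0_7 = 328; y0_7 = 64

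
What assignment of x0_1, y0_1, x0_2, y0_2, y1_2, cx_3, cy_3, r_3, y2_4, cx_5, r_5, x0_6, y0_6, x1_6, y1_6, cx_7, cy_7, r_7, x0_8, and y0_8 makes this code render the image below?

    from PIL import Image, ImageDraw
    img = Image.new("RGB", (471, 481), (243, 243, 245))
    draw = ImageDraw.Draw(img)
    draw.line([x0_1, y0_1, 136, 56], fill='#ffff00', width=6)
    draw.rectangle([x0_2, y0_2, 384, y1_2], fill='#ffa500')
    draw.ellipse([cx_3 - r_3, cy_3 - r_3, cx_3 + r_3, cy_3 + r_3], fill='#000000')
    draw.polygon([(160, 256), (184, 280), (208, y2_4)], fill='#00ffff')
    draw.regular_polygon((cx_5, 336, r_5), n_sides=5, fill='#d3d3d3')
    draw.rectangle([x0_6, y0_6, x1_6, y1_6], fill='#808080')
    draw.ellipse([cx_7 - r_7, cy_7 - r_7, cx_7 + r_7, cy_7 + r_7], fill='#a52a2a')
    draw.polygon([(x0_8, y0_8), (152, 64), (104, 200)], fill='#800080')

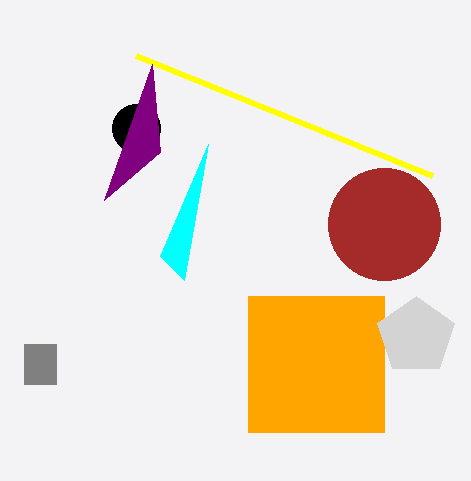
x0_1 = 432; y0_1 = 176; x0_2 = 248; y0_2 = 296; y1_2 = 432; cx_3 = 136; cy_3 = 128; r_3 = 24; y2_4 = 144; cx_5 = 416; r_5 = 40; x0_6 = 24; y0_6 = 344; x1_6 = 56; y1_6 = 384; cx_7 = 384; cy_7 = 224; r_7 = 56; x0_8 = 160; y0_8 = 152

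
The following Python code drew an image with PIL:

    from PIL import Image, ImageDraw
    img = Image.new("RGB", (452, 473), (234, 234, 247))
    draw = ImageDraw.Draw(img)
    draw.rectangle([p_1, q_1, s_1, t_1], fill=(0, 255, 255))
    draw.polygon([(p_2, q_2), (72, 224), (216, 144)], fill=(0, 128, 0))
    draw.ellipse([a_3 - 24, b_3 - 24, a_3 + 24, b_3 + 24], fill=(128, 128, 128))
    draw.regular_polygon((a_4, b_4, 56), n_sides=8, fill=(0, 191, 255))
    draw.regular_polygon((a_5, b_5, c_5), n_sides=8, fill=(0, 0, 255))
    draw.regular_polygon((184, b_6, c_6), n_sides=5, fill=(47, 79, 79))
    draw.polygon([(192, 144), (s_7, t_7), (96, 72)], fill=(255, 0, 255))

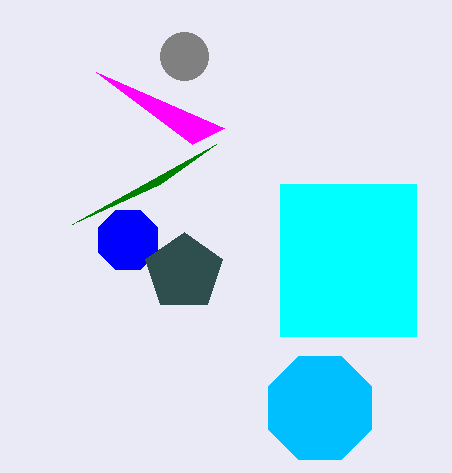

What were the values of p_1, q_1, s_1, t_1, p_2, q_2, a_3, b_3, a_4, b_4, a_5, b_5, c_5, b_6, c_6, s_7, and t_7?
p_1 = 280, q_1 = 184, s_1 = 416, t_1 = 336, p_2 = 160, q_2 = 184, a_3 = 184, b_3 = 56, a_4 = 320, b_4 = 408, a_5 = 128, b_5 = 240, c_5 = 32, b_6 = 272, c_6 = 40, s_7 = 224, t_7 = 128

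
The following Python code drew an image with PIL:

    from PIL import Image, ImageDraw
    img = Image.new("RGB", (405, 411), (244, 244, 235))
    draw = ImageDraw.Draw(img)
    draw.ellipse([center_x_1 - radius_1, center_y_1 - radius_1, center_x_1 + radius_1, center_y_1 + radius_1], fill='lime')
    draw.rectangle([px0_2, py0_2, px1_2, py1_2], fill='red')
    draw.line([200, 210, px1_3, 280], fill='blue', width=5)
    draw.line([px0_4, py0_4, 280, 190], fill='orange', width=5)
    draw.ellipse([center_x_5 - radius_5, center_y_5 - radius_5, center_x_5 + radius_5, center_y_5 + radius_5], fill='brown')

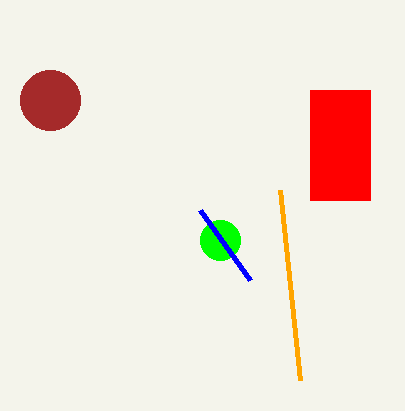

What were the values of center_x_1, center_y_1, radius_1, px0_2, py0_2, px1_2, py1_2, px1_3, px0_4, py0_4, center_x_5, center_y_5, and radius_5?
center_x_1 = 220, center_y_1 = 240, radius_1 = 20, px0_2 = 310, py0_2 = 90, px1_2 = 370, py1_2 = 200, px1_3 = 250, px0_4 = 300, py0_4 = 380, center_x_5 = 50, center_y_5 = 100, radius_5 = 30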